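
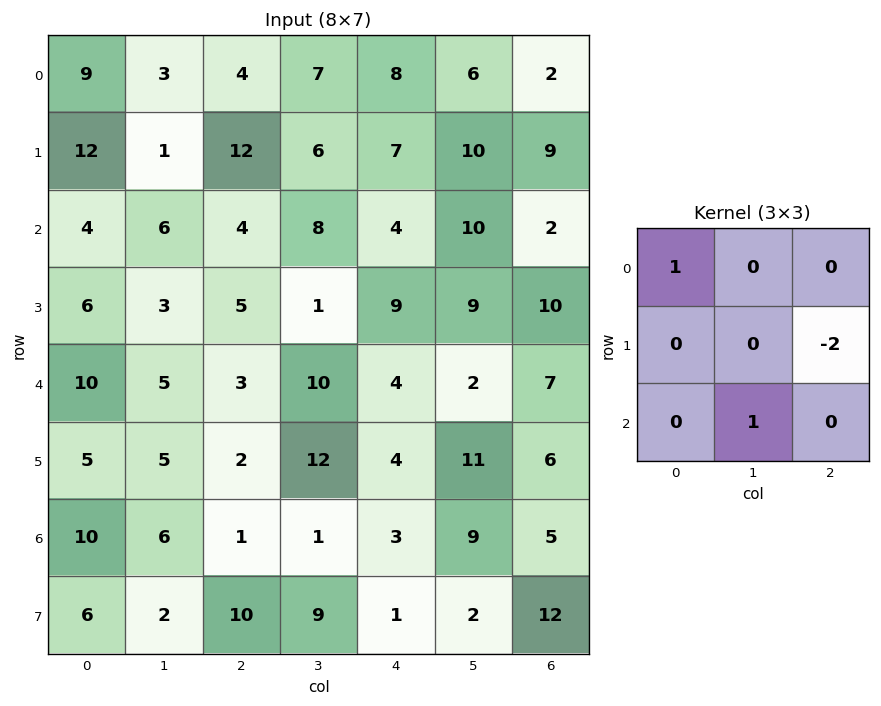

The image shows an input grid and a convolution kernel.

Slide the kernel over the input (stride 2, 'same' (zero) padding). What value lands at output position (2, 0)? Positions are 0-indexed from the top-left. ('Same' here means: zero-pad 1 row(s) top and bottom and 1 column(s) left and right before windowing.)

The receptive field on the zero-padded input at this output position is [0 6 3 / 0 10 5 / 0 5 5]. Elementwise product with the kernel and sum: 0·1 + 5·-2 + 5·1.

-5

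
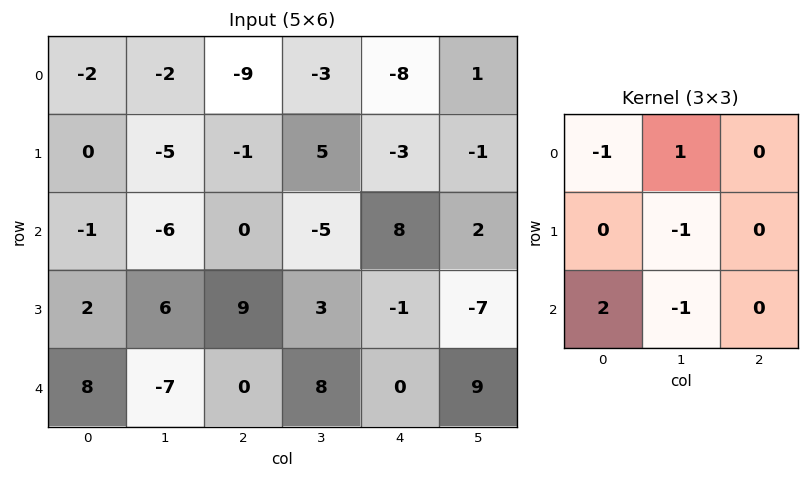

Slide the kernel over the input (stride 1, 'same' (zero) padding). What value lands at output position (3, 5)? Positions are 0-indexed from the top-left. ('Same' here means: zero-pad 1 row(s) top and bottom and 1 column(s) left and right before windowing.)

The receptive field on the zero-padded input at this output position is [8 2 0 / -1 -7 0 / 0 9 0]. Elementwise product with the kernel and sum: 8·-1 + 2·1 + -7·-1 + 0·2 + 9·-1.

-8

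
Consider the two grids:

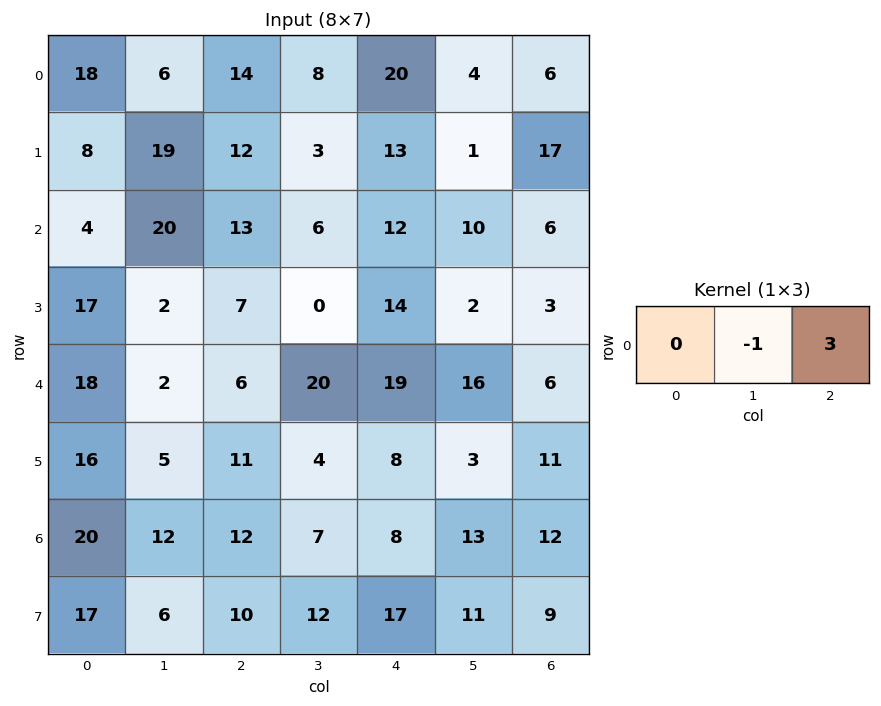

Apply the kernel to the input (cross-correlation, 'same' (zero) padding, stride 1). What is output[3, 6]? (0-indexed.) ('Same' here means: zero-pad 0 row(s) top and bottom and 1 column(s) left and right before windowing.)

-3

The receptive field on the zero-padded input at this output position is [2 3 0]. Elementwise product with the kernel and sum: 3·-1 + 0·3.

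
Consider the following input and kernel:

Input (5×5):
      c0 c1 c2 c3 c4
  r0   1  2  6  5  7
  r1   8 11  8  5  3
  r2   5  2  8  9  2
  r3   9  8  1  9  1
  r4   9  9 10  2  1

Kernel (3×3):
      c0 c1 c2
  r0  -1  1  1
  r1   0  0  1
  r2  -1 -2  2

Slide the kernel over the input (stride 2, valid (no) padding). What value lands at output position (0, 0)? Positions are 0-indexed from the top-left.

22

The receptive field on the input at this output position is [1 2 6 / 8 11 8 / 5 2 8]. Elementwise product with the kernel and sum: 1·-1 + 2·1 + 6·1 + 8·1 + 5·-1 + 2·-2 + 8·2.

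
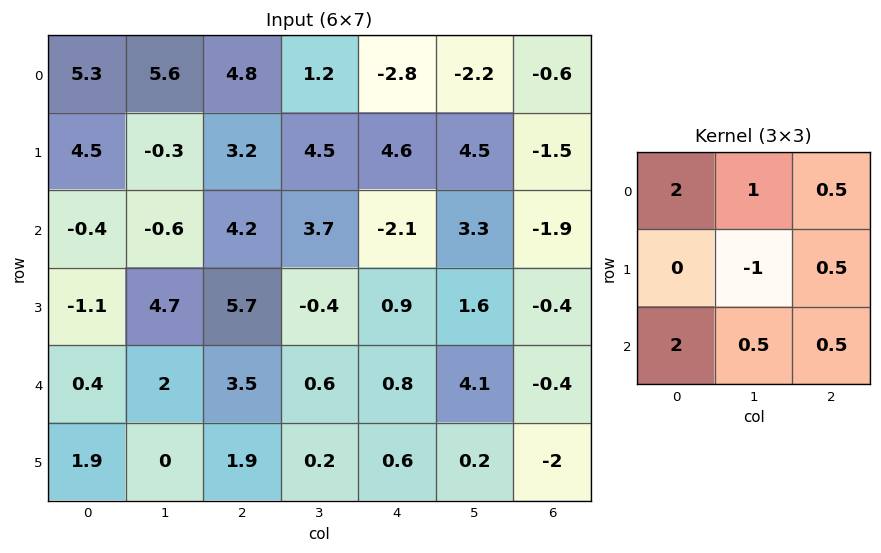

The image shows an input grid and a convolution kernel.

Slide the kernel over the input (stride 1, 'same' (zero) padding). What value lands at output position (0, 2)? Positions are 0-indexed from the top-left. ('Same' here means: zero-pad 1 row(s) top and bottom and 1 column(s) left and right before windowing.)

-0.95

The receptive field on the zero-padded input at this output position is [0 0 0 / 5.6 4.8 1.2 / -0.3 3.2 4.5]. Elementwise product with the kernel and sum: 0·2 + 0·1 + 0·0.5 + 4.8·-1 + 1.2·0.5 + -0.3·2 + 3.2·0.5 + 4.5·0.5.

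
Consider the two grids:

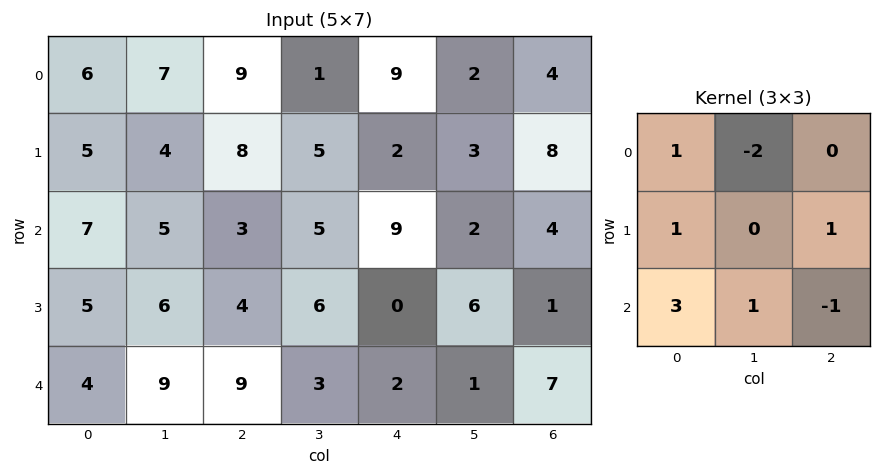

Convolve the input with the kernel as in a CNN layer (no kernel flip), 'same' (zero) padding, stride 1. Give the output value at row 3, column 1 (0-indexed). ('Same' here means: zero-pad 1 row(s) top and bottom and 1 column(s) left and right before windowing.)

18

The receptive field on the zero-padded input at this output position is [7 5 3 / 5 6 4 / 4 9 9]. Elementwise product with the kernel and sum: 7·1 + 5·-2 + 5·1 + 4·1 + 4·3 + 9·1 + 9·-1.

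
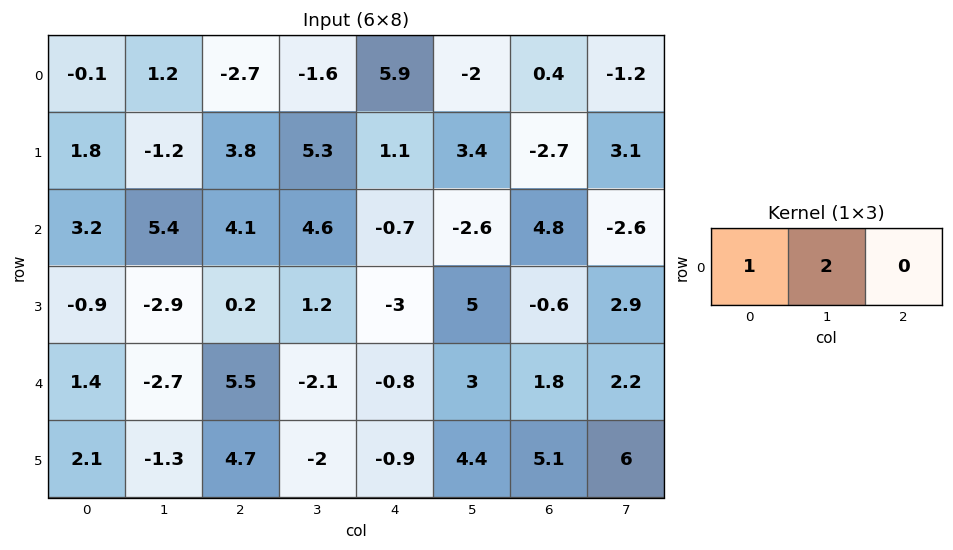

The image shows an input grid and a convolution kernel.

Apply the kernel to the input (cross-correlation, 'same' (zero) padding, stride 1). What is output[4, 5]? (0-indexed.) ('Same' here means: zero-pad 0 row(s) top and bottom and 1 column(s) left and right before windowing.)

The receptive field on the zero-padded input at this output position is [-0.8 3 1.8]. Elementwise product with the kernel and sum: -0.8·1 + 3·2.

5.2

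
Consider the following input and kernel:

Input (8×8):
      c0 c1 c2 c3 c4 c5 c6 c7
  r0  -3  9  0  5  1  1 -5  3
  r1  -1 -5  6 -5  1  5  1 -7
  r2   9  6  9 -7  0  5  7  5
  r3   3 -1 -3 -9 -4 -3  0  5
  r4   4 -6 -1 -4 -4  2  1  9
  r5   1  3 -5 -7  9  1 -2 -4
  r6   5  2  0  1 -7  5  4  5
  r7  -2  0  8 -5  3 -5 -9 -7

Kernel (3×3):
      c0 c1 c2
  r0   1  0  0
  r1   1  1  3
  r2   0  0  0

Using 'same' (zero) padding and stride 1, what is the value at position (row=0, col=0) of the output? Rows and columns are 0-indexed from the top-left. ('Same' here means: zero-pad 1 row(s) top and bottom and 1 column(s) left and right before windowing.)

The receptive field on the zero-padded input at this output position is [0 0 0 / 0 -3 9 / 0 -1 -5]. Elementwise product with the kernel and sum: 0·1 + 0·1 + -3·1 + 9·3.

24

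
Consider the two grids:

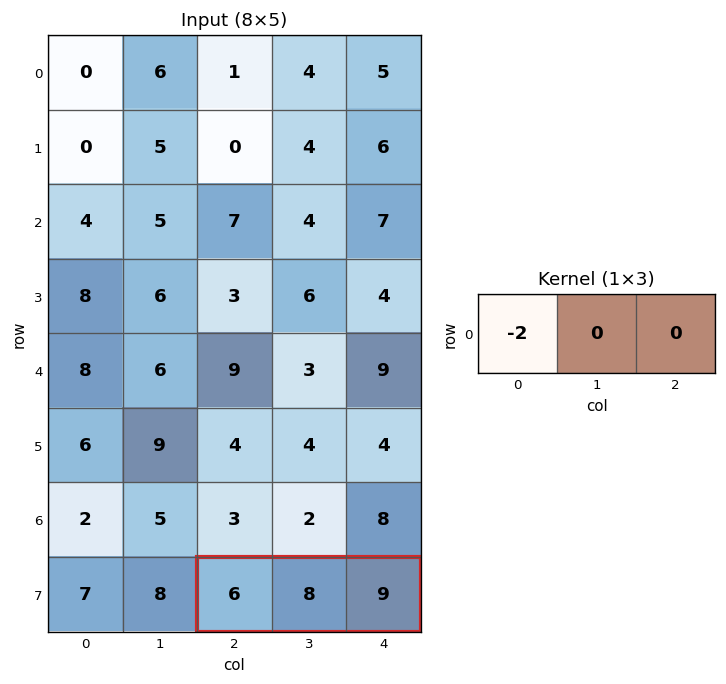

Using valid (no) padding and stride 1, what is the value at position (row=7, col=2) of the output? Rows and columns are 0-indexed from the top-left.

The receptive field on the input at this output position is [6 8 9]. Elementwise product with the kernel and sum: 6·-2.

-12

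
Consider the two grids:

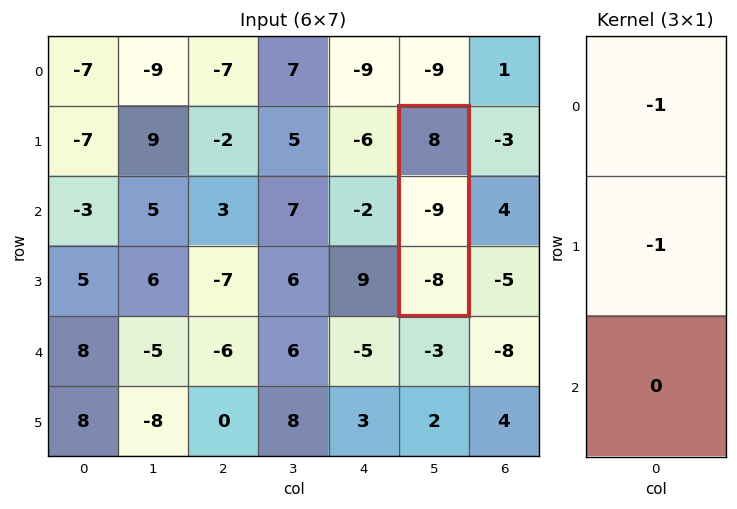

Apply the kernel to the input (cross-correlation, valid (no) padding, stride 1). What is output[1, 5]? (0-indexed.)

The receptive field on the input at this output position is [8 / -9 / -8]. Elementwise product with the kernel and sum: 8·-1 + -9·-1.

1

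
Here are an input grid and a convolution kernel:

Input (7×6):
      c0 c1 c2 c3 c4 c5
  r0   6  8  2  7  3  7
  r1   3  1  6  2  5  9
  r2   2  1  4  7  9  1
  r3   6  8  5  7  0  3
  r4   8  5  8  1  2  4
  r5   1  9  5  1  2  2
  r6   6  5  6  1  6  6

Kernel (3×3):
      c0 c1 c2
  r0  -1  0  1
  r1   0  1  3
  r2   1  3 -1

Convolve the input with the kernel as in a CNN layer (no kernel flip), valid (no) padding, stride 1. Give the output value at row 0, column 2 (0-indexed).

The receptive field on the input at this output position is [2 7 3 / 6 2 5 / 4 7 9]. Elementwise product with the kernel and sum: 2·-1 + 3·1 + 2·1 + 5·3 + 4·1 + 7·3 + 9·-1.

34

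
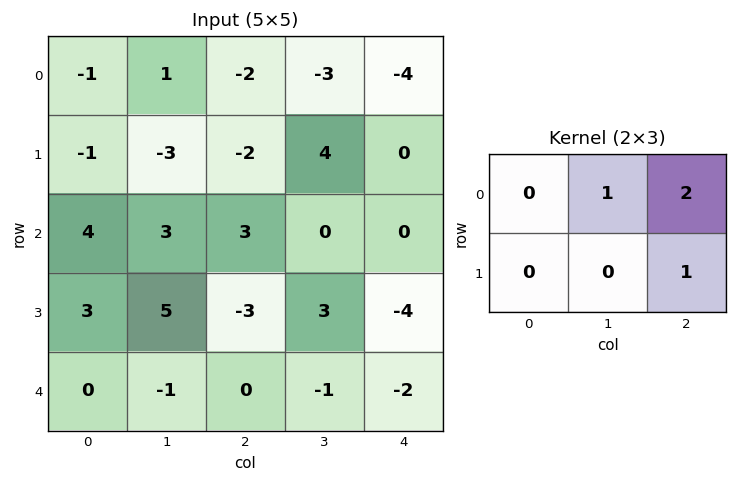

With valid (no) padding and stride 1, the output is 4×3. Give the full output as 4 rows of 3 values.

Output[0,0]: The receptive field on the input at this output position is [-1 1 -2 / -1 -3 -2]. Elementwise product with the kernel and sum: 1·1 + -2·2 + -2·1.
Output[0,1]: The receptive field on the input at this output position is [1 -2 -3 / -3 -2 4]. Elementwise product with the kernel and sum: -2·1 + -3·2 + 4·1.

-5 -4 -11
-4 6 4
6 6 -4
-1 2 -7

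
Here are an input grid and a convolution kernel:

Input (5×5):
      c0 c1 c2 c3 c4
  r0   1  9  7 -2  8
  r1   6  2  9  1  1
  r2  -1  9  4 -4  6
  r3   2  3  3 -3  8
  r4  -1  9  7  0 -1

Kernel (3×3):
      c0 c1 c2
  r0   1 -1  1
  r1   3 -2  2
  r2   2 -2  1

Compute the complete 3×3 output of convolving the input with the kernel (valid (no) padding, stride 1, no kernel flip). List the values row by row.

Output[0,0]: The receptive field on the input at this output position is [1 9 7 / 6 2 9 / -1 9 4]. Elementwise product with the kernel and sum: 1·1 + 9·-1 + 7·1 + 6·3 + 2·-2 + 9·2 + -1·2 + 9·-2 + 4·1.

15 -4 66
1 2 61
-13 2 58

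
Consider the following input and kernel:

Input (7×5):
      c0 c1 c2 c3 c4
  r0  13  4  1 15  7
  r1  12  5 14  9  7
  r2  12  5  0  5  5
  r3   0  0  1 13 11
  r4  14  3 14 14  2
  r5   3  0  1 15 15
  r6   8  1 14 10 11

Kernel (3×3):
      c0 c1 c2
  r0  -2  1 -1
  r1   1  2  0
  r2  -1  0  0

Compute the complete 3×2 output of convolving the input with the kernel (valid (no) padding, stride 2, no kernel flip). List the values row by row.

Output[0,0]: The receptive field on the input at this output position is [13 4 1 / 12 5 14 / 12 5 0]. Elementwise product with the kernel and sum: 13·-2 + 4·1 + 1·-1 + 12·1 + 5·2 + 12·-1.
Output[0,1]: The receptive field on the input at this output position is [1 15 7 / 14 9 7 / 0 5 5]. Elementwise product with the kernel and sum: 1·-2 + 15·1 + 7·-1 + 14·1 + 9·2 + 0·-1.

-13 38
-33 13
-44 1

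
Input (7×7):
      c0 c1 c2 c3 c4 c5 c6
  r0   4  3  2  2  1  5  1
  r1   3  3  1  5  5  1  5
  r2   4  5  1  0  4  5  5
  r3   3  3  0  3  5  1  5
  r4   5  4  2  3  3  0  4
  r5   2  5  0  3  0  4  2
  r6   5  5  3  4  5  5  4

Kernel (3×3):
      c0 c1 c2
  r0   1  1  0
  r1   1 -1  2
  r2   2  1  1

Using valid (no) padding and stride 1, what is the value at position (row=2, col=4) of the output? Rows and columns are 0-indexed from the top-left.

33

The receptive field on the input at this output position is [4 5 5 / 5 1 5 / 3 0 4]. Elementwise product with the kernel and sum: 4·1 + 5·1 + 5·1 + 1·-1 + 5·2 + 3·2 + 0·1 + 4·1.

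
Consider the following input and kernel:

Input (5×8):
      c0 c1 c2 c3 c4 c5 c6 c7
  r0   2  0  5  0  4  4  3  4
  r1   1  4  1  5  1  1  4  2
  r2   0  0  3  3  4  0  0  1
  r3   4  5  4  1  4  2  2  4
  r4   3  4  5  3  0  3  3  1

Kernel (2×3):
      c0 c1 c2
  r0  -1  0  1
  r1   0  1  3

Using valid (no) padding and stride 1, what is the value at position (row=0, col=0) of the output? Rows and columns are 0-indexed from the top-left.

The receptive field on the input at this output position is [2 0 5 / 1 4 1]. Elementwise product with the kernel and sum: 2·-1 + 5·1 + 4·1 + 1·3.

10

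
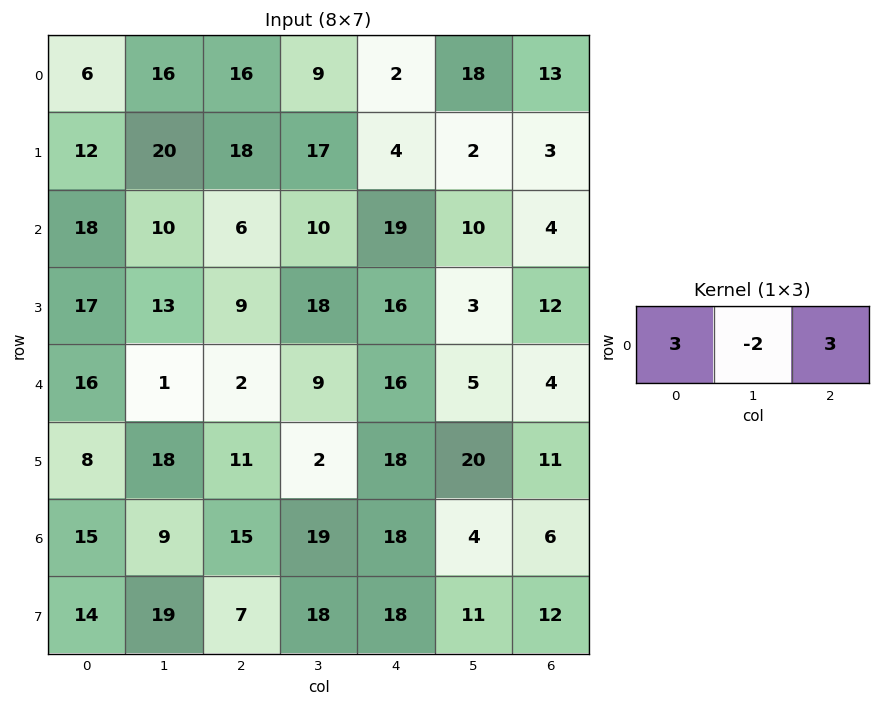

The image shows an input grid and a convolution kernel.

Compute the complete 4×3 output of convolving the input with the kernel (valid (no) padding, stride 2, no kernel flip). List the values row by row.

34 36 9
52 55 49
52 36 50
72 61 64

Output[0,0]: The receptive field on the input at this output position is [6 16 16]. Elementwise product with the kernel and sum: 6·3 + 16·-2 + 16·3.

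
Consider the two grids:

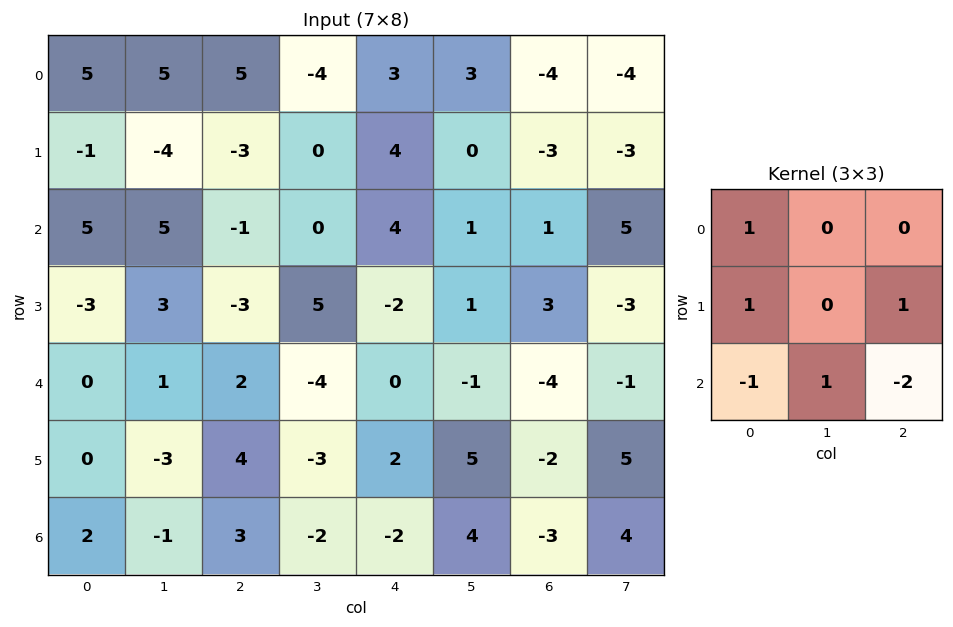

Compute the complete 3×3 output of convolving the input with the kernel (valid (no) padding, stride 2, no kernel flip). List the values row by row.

Output[0,0]: The receptive field on the input at this output position is [5 5 5 / -1 -4 -3 / 5 5 -1]. Elementwise product with the kernel and sum: 5·1 + -1·1 + -3·1 + 5·-1 + 5·1 + -1·-2.

3 -1 -1
-4 -12 12
-5 7 12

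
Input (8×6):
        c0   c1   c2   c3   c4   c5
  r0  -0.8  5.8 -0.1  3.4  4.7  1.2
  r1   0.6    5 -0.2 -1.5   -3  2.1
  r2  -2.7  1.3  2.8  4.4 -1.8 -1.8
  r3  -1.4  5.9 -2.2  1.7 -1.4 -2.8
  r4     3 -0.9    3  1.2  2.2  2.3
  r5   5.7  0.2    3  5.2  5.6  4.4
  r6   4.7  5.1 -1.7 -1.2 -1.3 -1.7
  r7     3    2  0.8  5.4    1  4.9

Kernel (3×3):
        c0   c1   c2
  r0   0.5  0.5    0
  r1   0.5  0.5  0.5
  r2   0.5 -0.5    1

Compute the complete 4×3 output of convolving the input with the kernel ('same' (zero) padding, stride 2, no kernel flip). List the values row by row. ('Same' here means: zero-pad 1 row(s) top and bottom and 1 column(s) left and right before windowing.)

7.2 5.65 7.5
6.2 12.4 -3.1
-2.3 7.3 7.2
8.25 8.7 10.4

Output[0,0]: The receptive field on the zero-padded input at this output position is [0 0 0 / 0 -0.8 5.8 / 0 0.6 5]. Elementwise product with the kernel and sum: 0·0.5 + 0·0.5 + 0·0.5 + -0.8·0.5 + 5.8·0.5 + 0·0.5 + 0.6·-0.5 + 5·1.
Output[0,1]: The receptive field on the zero-padded input at this output position is [0 0 0 / 5.8 -0.1 3.4 / 5 -0.2 -1.5]. Elementwise product with the kernel and sum: 0·0.5 + 0·0.5 + 5.8·0.5 + -0.1·0.5 + 3.4·0.5 + 5·0.5 + -0.2·-0.5 + -1.5·1.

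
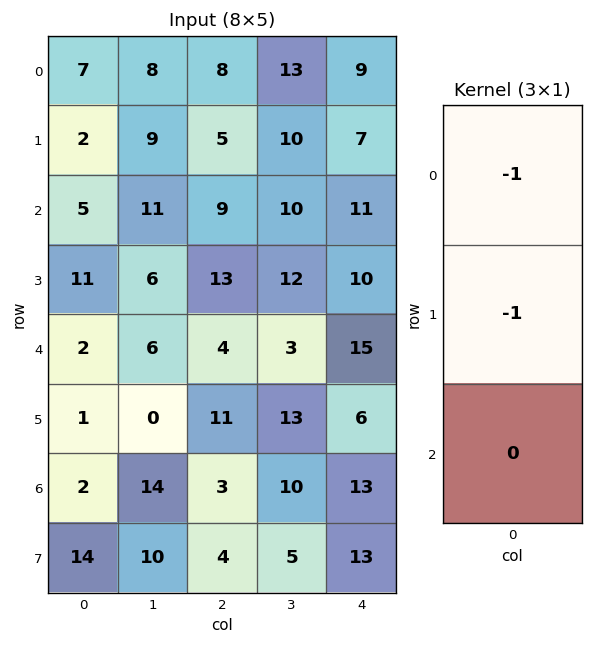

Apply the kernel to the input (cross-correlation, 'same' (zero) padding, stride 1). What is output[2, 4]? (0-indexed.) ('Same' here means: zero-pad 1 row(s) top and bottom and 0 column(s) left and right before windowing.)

-18

The receptive field on the zero-padded input at this output position is [7 / 11 / 10]. Elementwise product with the kernel and sum: 7·-1 + 11·-1.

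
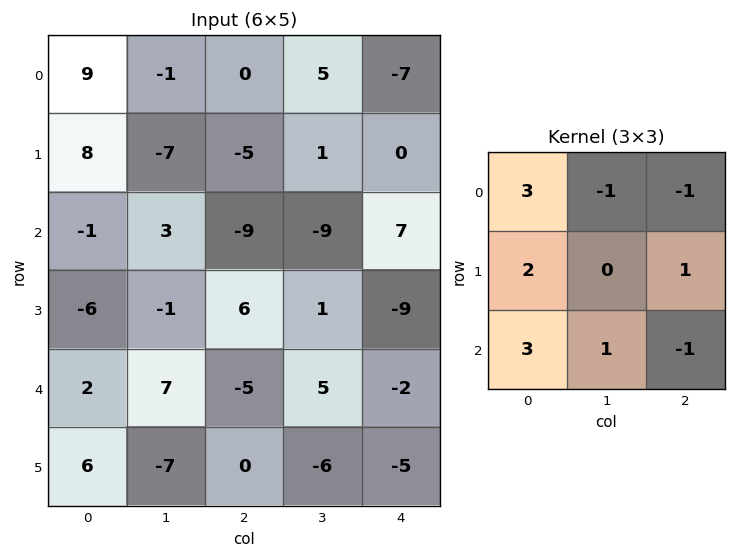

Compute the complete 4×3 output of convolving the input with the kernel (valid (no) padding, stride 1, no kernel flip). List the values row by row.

Output[0,0]: The receptive field on the input at this output position is [9 -1 0 / 8 -7 -5 / -1 3 -9]. Elementwise product with the kernel and sum: 9·3 + -1·-1 + 0·-1 + 8·2 + -5·1 + -1·3 + 3·1 + -9·-1.
Output[0,1]: The receptive field on the input at this output position is [-1 0 5 / -7 -5 1 / 3 -9 -9]. Elementwise product with the kernel and sum: -1·3 + 0·-1 + 5·-1 + -7·2 + 1·1 + 3·3 + -9·1 + -9·-1.

48 -12 -51
0 -18 1
15 37 -30
-13 -6 13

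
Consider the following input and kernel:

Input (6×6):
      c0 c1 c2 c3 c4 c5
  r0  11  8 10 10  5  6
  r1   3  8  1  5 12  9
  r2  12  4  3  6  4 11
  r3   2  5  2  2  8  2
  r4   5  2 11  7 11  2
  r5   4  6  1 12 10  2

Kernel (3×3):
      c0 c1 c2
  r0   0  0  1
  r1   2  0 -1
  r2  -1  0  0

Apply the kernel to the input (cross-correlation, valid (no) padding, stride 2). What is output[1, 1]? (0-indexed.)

-11

The receptive field on the input at this output position is [3 6 4 / 2 2 8 / 11 7 11]. Elementwise product with the kernel and sum: 4·1 + 2·2 + 8·-1 + 11·-1.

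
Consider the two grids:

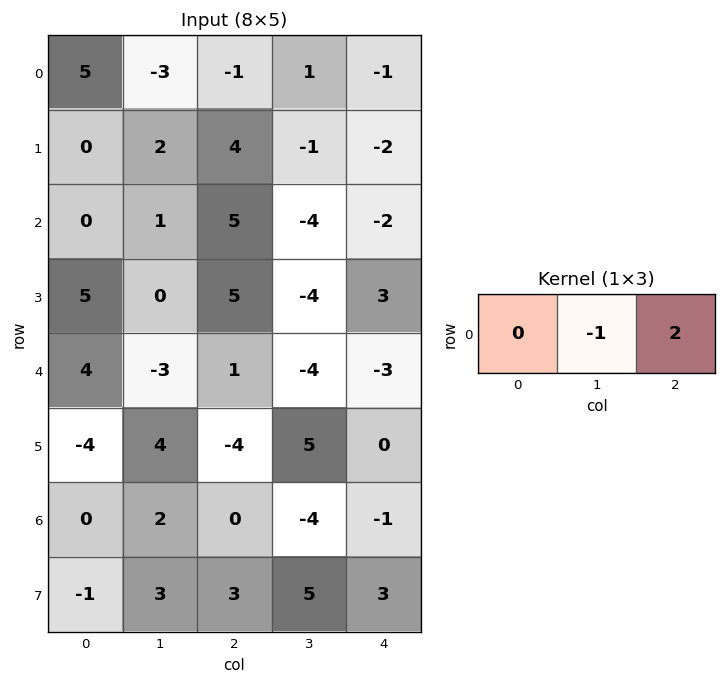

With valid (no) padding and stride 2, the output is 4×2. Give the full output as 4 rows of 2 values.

Output[0,0]: The receptive field on the input at this output position is [5 -3 -1]. Elementwise product with the kernel and sum: -3·-1 + -1·2.

1 -3
9 0
5 -2
-2 2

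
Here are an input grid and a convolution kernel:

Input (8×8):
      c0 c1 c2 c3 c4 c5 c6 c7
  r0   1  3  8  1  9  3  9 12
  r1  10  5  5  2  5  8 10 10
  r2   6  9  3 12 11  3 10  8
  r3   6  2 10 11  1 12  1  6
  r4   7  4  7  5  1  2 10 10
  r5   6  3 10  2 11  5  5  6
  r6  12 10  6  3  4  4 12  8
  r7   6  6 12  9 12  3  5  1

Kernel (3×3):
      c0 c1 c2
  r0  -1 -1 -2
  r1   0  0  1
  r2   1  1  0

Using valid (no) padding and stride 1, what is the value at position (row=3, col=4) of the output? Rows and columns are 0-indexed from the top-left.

11

The receptive field on the input at this output position is [1 12 1 / 1 2 10 / 11 5 5]. Elementwise product with the kernel and sum: 1·-1 + 12·-1 + 1·-2 + 10·1 + 11·1 + 5·1.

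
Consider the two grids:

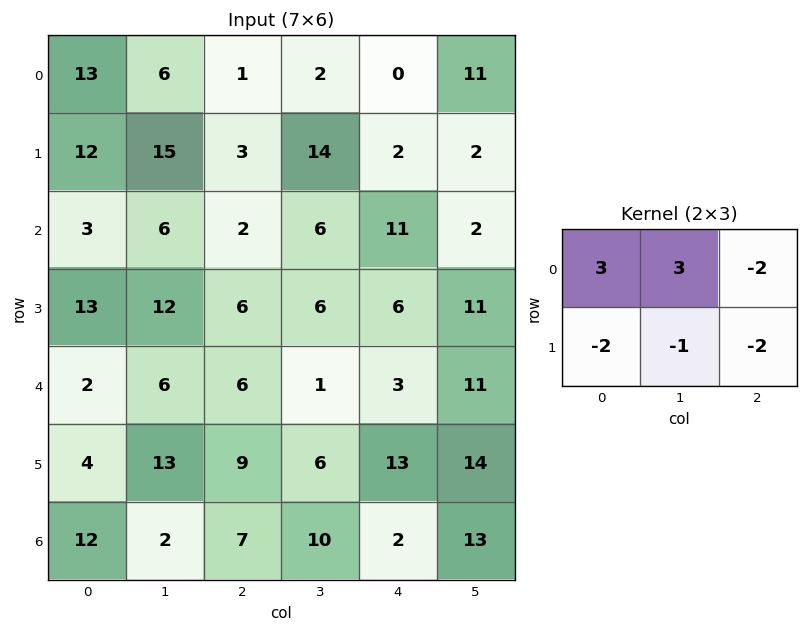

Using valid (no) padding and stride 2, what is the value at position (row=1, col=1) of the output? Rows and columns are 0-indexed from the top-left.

-28

The receptive field on the input at this output position is [2 6 11 / 6 6 6]. Elementwise product with the kernel and sum: 2·3 + 6·3 + 11·-2 + 6·-2 + 6·-1 + 6·-2.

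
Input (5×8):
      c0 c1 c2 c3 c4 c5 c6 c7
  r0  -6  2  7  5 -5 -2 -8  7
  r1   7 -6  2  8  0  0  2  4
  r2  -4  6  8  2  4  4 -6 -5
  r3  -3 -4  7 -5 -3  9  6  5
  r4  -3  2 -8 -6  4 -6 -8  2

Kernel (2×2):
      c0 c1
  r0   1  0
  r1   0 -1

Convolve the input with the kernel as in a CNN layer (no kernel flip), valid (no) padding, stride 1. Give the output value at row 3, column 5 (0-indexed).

The receptive field on the input at this output position is [9 6 / -6 -8]. Elementwise product with the kernel and sum: 9·1 + -8·-1.

17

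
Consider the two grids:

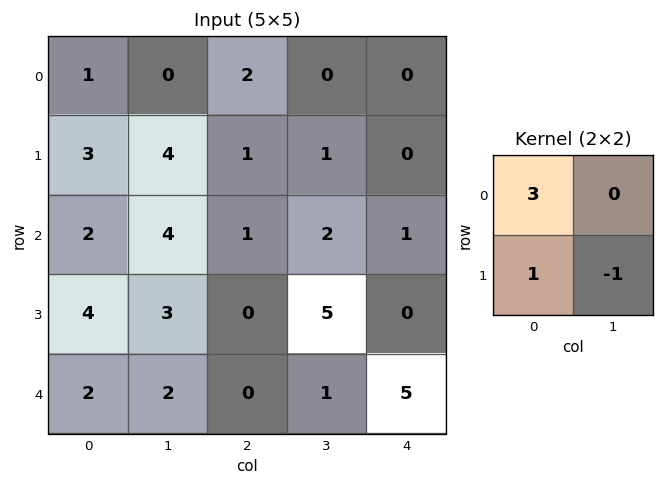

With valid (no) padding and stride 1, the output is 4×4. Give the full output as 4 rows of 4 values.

2 3 6 1
7 15 2 4
7 15 -2 11
12 11 -1 11

Output[0,0]: The receptive field on the input at this output position is [1 0 / 3 4]. Elementwise product with the kernel and sum: 1·3 + 3·1 + 4·-1.
Output[0,1]: The receptive field on the input at this output position is [0 2 / 4 1]. Elementwise product with the kernel and sum: 0·3 + 4·1 + 1·-1.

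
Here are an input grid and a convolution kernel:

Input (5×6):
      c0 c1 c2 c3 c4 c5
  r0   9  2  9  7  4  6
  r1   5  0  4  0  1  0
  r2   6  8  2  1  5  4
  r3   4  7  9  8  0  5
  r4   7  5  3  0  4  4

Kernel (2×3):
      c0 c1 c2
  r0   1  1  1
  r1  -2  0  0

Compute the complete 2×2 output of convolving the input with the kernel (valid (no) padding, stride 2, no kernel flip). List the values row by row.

10 12
8 -10

Output[0,0]: The receptive field on the input at this output position is [9 2 9 / 5 0 4]. Elementwise product with the kernel and sum: 9·1 + 2·1 + 9·1 + 5·-2.
Output[0,1]: The receptive field on the input at this output position is [9 7 4 / 4 0 1]. Elementwise product with the kernel and sum: 9·1 + 7·1 + 4·1 + 4·-2.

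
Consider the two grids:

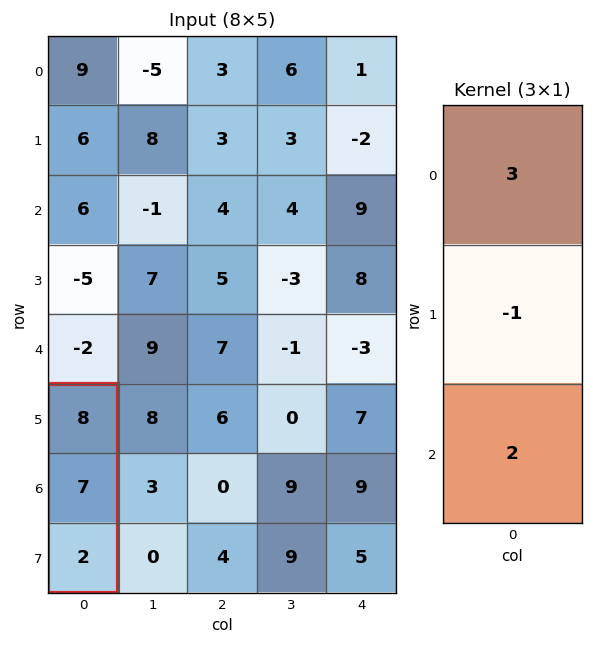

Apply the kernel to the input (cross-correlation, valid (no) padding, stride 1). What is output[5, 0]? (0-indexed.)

21

The receptive field on the input at this output position is [8 / 7 / 2]. Elementwise product with the kernel and sum: 8·3 + 7·-1 + 2·2.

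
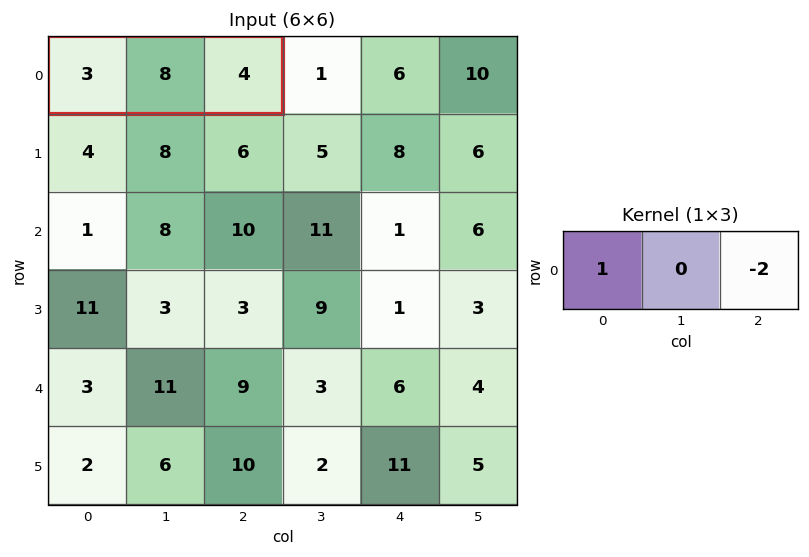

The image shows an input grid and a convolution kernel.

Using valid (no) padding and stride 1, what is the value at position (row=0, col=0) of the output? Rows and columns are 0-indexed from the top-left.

The receptive field on the input at this output position is [3 8 4]. Elementwise product with the kernel and sum: 3·1 + 4·-2.

-5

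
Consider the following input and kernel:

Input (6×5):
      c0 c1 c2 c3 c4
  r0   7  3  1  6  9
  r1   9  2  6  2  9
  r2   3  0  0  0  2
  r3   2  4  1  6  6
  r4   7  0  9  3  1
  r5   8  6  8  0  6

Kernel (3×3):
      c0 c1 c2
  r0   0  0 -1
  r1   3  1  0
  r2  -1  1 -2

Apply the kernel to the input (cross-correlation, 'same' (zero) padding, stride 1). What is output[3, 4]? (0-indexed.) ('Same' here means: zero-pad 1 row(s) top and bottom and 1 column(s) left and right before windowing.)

22

The receptive field on the zero-padded input at this output position is [0 2 0 / 6 6 0 / 3 1 0]. Elementwise product with the kernel and sum: 0·-1 + 6·3 + 6·1 + 3·-1 + 1·1 + 0·-2.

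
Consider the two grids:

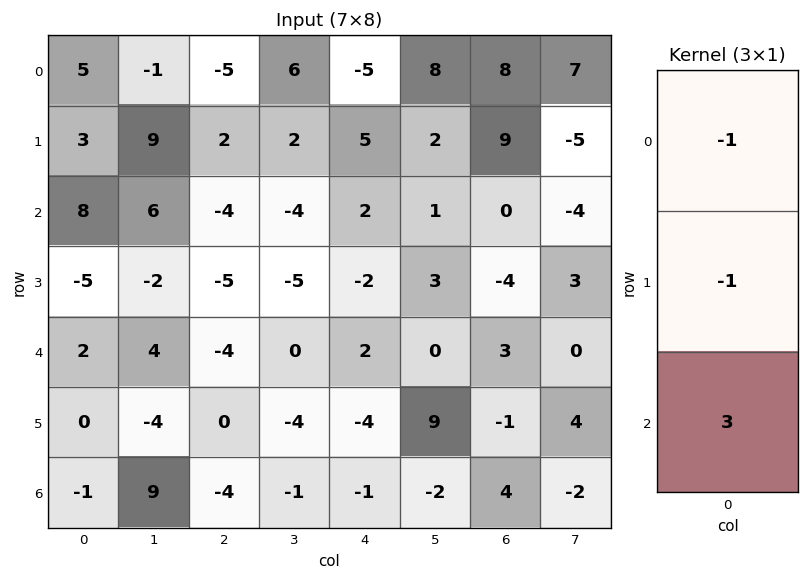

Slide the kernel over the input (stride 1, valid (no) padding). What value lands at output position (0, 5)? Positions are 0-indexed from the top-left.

The receptive field on the input at this output position is [8 / 2 / 1]. Elementwise product with the kernel and sum: 8·-1 + 2·-1 + 1·3.

-7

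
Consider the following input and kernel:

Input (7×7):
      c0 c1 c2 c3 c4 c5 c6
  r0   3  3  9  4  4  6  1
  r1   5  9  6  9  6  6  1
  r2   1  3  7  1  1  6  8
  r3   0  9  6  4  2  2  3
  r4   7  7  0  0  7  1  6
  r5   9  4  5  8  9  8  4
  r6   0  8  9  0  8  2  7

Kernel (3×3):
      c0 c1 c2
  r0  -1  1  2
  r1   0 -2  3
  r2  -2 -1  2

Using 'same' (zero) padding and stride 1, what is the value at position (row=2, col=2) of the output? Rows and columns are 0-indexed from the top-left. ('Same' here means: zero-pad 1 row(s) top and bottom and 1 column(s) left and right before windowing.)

-12

The receptive field on the zero-padded input at this output position is [9 6 9 / 3 7 1 / 9 6 4]. Elementwise product with the kernel and sum: 9·-1 + 6·1 + 9·2 + 7·-2 + 1·3 + 9·-2 + 6·-1 + 4·2.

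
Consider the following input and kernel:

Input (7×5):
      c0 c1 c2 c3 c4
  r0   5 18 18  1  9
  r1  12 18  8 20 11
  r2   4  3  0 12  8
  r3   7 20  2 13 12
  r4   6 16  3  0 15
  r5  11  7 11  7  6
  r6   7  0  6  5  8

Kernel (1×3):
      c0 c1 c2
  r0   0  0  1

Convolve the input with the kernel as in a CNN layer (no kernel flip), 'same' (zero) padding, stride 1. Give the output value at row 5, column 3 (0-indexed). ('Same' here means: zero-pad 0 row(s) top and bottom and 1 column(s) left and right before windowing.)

The receptive field on the zero-padded input at this output position is [11 7 6]. Elementwise product with the kernel and sum: 6·1.

6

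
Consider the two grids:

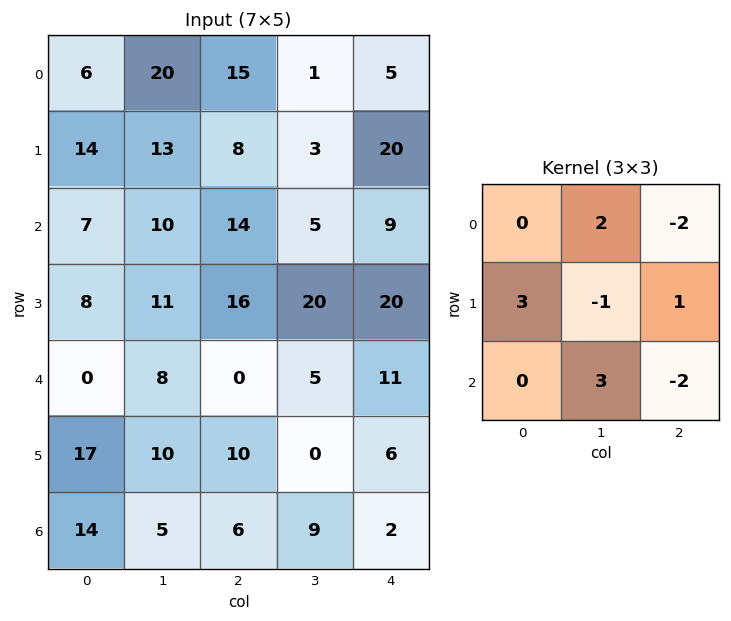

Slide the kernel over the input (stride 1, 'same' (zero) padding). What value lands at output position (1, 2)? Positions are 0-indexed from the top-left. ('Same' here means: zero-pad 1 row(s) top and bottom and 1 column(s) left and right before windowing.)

94

The receptive field on the zero-padded input at this output position is [20 15 1 / 13 8 3 / 10 14 5]. Elementwise product with the kernel and sum: 15·2 + 1·-2 + 13·3 + 8·-1 + 3·1 + 14·3 + 5·-2.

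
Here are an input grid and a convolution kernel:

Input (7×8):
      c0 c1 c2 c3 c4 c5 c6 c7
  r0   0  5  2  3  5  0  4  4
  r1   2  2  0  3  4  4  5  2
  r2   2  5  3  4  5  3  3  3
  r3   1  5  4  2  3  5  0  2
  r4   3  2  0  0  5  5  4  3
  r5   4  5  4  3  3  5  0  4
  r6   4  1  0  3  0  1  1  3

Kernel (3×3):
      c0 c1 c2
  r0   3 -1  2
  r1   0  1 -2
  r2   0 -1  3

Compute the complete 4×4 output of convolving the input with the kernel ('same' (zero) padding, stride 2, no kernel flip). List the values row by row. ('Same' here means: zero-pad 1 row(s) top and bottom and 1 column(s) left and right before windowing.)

Output[0,0]: The receptive field on the zero-padded input at this output position is [0 0 0 / 0 0 5 / 0 2 2]. Elementwise product with the kernel and sum: 0·3 + 0·-1 + 0·2 + 0·1 + 5·-2 + 2·-1 + 2·3.
Output[0,1]: The receptive field on the zero-padded input at this output position is [0 0 0 / 5 2 3 / 2 0 3]. Elementwise product with the kernel and sum: 0·3 + 0·-1 + 0·2 + 2·1 + 3·-2 + 0·-1 + 3·3.

-6 5 13 -3
8 9 24 14
19 20 20 29
8 11 14 18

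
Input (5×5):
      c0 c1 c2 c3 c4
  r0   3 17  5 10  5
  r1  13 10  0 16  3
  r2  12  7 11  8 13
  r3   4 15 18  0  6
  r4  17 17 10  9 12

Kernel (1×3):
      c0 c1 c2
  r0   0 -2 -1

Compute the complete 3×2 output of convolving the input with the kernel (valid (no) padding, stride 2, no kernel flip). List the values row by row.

-39 -25
-25 -29
-44 -30

Output[0,0]: The receptive field on the input at this output position is [3 17 5]. Elementwise product with the kernel and sum: 17·-2 + 5·-1.
Output[0,1]: The receptive field on the input at this output position is [5 10 5]. Elementwise product with the kernel and sum: 10·-2 + 5·-1.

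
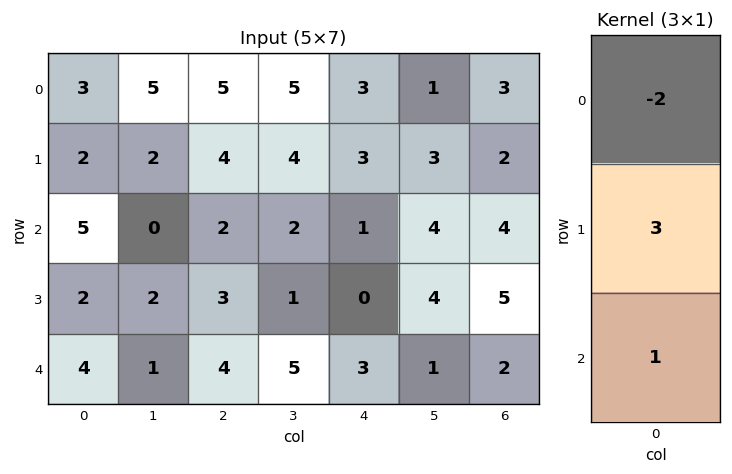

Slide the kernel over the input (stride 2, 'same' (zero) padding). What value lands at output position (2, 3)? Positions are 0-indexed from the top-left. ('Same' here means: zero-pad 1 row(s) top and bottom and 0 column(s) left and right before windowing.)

The receptive field on the zero-padded input at this output position is [5 / 2 / 0]. Elementwise product with the kernel and sum: 5·-2 + 2·3 + 0·1.

-4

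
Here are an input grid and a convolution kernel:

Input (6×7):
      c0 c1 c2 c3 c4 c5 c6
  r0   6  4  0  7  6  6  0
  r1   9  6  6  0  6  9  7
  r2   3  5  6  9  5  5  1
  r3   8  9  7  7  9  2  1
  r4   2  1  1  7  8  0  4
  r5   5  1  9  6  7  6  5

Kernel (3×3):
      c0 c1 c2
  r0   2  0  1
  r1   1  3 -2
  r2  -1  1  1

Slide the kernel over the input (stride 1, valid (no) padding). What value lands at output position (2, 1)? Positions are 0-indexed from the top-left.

The receptive field on the input at this output position is [5 6 9 / 9 7 7 / 1 1 7]. Elementwise product with the kernel and sum: 5·2 + 9·1 + 9·1 + 7·3 + 7·-2 + 1·-1 + 1·1 + 7·1.

42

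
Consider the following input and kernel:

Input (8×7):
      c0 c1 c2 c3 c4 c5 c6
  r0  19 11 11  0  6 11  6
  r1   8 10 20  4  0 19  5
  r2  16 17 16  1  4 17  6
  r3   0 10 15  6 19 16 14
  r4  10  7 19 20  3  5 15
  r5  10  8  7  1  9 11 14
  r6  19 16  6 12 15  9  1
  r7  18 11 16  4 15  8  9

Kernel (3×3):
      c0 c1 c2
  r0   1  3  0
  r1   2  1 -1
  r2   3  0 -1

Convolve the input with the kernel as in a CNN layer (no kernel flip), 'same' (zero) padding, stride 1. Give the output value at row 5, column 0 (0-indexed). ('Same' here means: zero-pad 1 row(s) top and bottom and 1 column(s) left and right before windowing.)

The receptive field on the zero-padded input at this output position is [0 10 7 / 0 10 8 / 0 19 16]. Elementwise product with the kernel and sum: 0·1 + 10·3 + 0·2 + 10·1 + 8·-1 + 0·3 + 16·-1.

16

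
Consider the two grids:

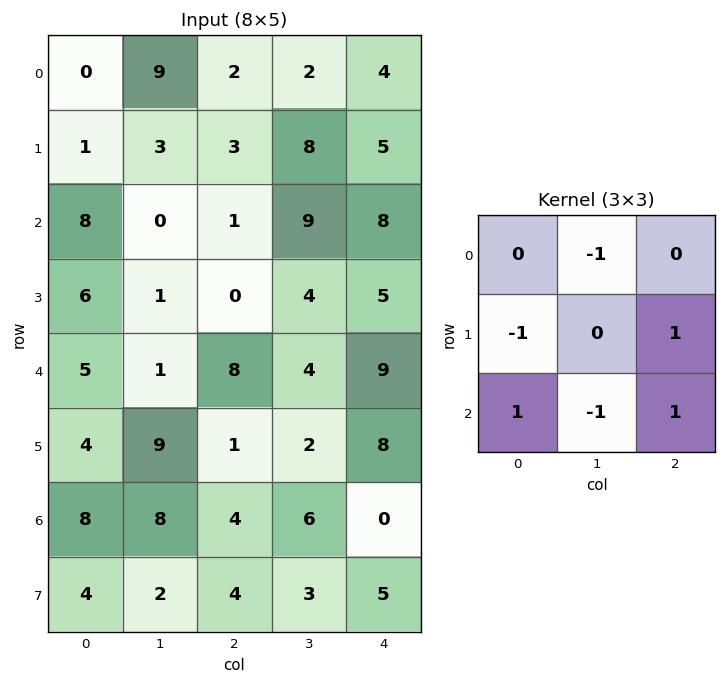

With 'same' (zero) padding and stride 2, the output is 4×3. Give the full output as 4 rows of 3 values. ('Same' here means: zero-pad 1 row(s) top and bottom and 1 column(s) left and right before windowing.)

11 1 1
-6 11 -15
0 13 -15
2 -2 -16

Output[0,0]: The receptive field on the zero-padded input at this output position is [0 0 0 / 0 0 9 / 0 1 3]. Elementwise product with the kernel and sum: 0·-1 + 0·-1 + 9·1 + 0·1 + 1·-1 + 3·1.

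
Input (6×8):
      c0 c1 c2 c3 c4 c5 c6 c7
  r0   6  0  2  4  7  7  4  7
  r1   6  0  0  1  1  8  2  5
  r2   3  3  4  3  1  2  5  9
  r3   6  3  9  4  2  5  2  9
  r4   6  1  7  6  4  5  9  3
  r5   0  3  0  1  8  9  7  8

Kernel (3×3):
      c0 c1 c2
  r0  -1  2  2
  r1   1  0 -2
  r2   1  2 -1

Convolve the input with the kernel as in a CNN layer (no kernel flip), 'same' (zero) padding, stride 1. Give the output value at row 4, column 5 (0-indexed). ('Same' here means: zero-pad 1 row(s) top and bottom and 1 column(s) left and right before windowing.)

17

The receptive field on the zero-padded input at this output position is [2 5 2 / 4 5 9 / 8 9 7]. Elementwise product with the kernel and sum: 2·-1 + 5·2 + 2·2 + 4·1 + 9·-2 + 8·1 + 9·2 + 7·-1.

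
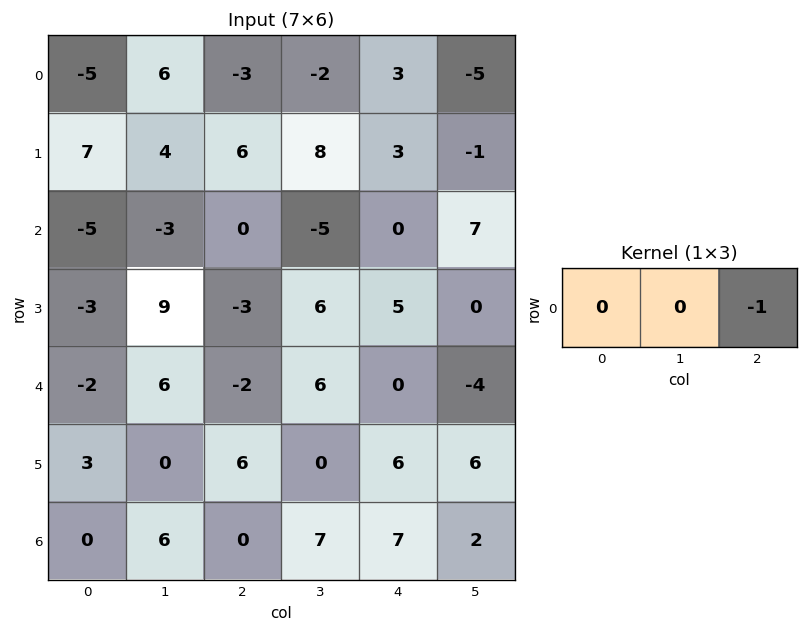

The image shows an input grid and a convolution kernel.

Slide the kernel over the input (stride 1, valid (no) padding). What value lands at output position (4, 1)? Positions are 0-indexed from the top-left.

-6

The receptive field on the input at this output position is [6 -2 6]. Elementwise product with the kernel and sum: 6·-1.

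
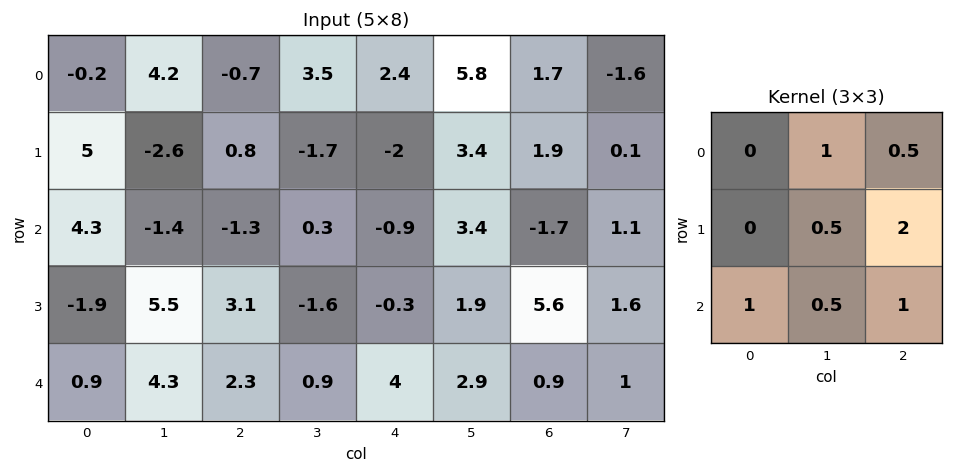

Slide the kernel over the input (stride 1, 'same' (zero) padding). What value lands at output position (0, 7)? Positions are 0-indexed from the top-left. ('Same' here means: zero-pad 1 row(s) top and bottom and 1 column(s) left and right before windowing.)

1.15

The receptive field on the zero-padded input at this output position is [0 0 0 / 1.7 -1.6 0 / 1.9 0.1 0]. Elementwise product with the kernel and sum: 0·1 + 0·0.5 + -1.6·0.5 + 0·2 + 1.9·1 + 0.1·0.5 + 0·1.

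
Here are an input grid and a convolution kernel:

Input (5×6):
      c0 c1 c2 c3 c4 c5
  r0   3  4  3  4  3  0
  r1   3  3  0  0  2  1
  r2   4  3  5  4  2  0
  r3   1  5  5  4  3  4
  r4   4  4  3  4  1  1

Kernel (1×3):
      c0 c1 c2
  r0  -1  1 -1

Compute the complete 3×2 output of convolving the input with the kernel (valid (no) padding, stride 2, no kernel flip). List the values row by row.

-2 -2
-6 -3
-3 0

Output[0,0]: The receptive field on the input at this output position is [3 4 3]. Elementwise product with the kernel and sum: 3·-1 + 4·1 + 3·-1.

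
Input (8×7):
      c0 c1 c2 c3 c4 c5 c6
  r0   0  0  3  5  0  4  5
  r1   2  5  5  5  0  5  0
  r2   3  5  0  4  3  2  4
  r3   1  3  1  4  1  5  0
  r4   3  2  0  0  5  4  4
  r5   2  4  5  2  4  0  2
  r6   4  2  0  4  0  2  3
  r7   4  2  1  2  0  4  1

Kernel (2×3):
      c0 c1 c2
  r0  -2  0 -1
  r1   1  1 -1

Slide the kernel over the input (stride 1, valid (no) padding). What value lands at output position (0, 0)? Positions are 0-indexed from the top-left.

-1

The receptive field on the input at this output position is [0 0 3 / 2 5 5]. Elementwise product with the kernel and sum: 0·-2 + 3·-1 + 2·1 + 5·1 + 5·-1.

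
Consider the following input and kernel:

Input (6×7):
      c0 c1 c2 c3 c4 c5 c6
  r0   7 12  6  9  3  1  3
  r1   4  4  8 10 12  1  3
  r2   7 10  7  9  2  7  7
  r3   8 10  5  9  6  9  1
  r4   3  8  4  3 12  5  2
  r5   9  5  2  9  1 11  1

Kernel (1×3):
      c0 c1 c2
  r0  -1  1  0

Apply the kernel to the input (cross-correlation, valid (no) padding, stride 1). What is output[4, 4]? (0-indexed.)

-7

The receptive field on the input at this output position is [12 5 2]. Elementwise product with the kernel and sum: 12·-1 + 5·1.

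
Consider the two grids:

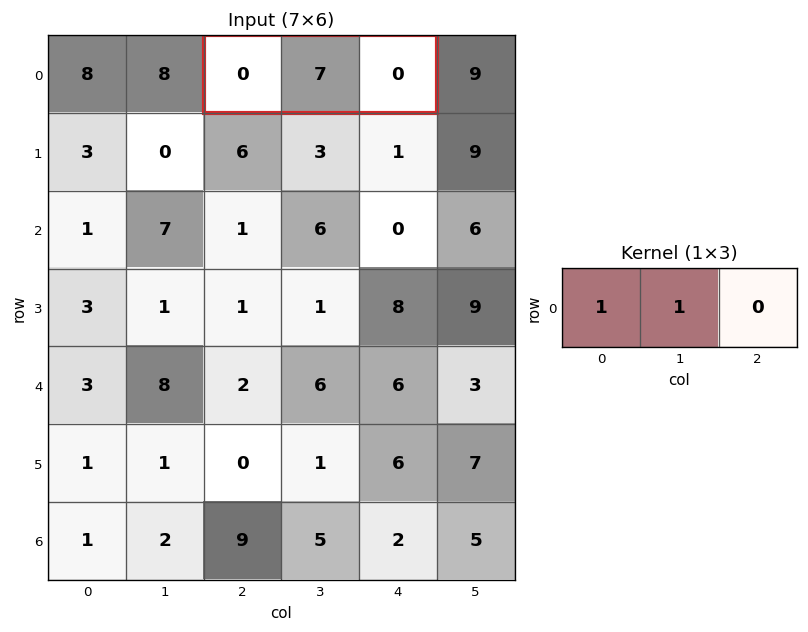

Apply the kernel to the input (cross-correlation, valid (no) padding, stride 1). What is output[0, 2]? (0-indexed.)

The receptive field on the input at this output position is [0 7 0]. Elementwise product with the kernel and sum: 0·1 + 7·1.

7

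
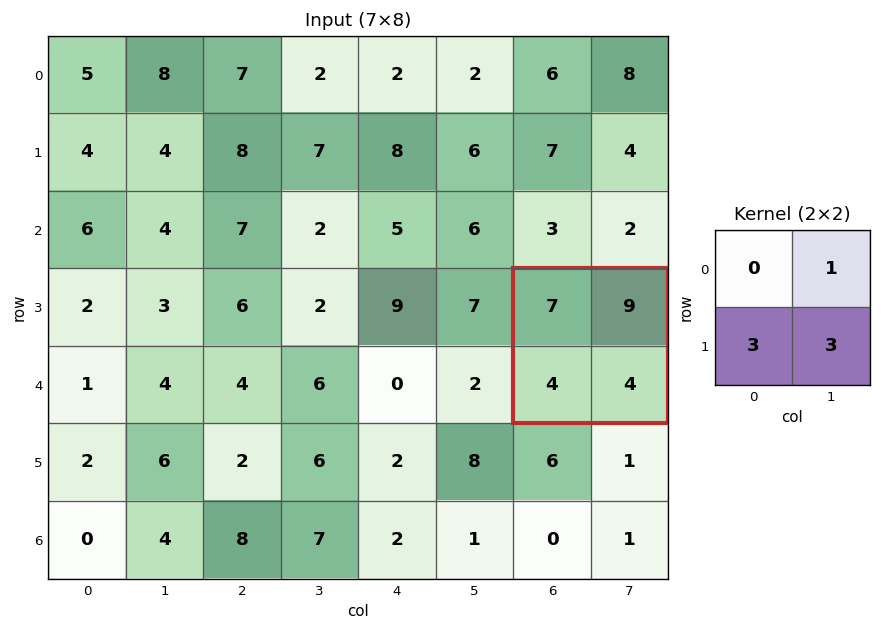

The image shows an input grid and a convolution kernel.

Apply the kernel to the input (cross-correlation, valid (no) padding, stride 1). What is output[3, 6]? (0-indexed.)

The receptive field on the input at this output position is [7 9 / 4 4]. Elementwise product with the kernel and sum: 9·1 + 4·3 + 4·3.

33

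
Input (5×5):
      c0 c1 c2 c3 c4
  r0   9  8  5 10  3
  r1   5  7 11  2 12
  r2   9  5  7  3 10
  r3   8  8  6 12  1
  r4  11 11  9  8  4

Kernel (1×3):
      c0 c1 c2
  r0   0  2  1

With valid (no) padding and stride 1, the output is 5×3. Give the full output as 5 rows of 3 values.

Output[0,0]: The receptive field on the input at this output position is [9 8 5]. Elementwise product with the kernel and sum: 8·2 + 5·1.

21 20 23
25 24 16
17 17 16
22 24 25
31 26 20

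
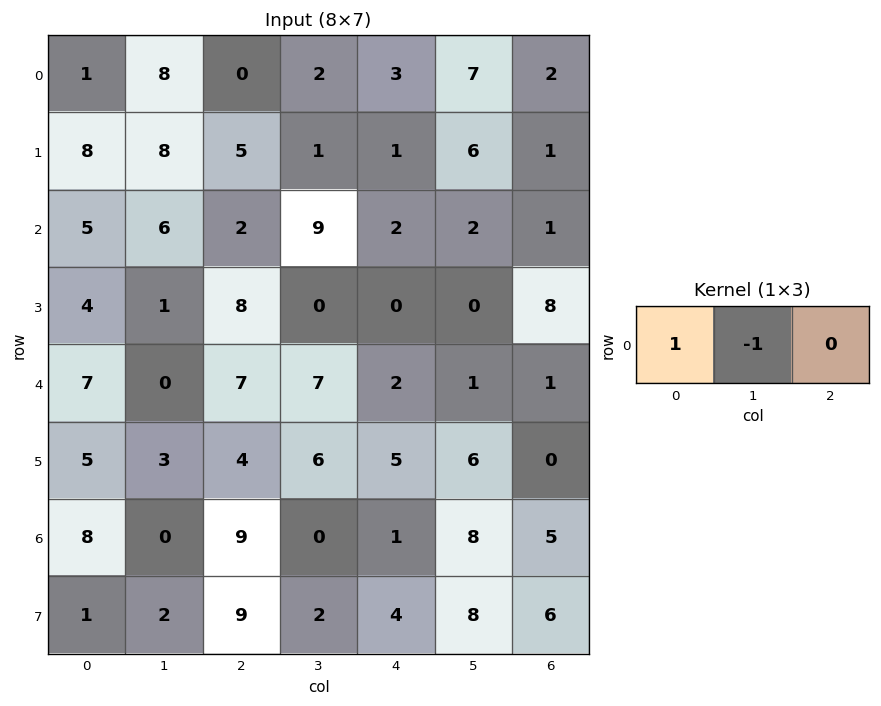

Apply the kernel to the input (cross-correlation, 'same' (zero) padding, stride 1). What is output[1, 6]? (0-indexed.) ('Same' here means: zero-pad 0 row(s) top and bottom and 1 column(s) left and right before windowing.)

The receptive field on the zero-padded input at this output position is [6 1 0]. Elementwise product with the kernel and sum: 6·1 + 1·-1.

5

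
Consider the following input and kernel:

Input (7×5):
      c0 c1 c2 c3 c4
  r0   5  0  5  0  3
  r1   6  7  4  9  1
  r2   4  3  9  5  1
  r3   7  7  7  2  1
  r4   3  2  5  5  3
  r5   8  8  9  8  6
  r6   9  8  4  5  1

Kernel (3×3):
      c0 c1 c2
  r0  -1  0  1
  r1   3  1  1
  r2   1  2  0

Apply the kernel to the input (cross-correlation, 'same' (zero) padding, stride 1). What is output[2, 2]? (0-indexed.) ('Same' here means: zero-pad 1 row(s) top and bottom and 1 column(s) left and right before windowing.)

46

The receptive field on the zero-padded input at this output position is [7 4 9 / 3 9 5 / 7 7 2]. Elementwise product with the kernel and sum: 7·-1 + 9·1 + 3·3 + 9·1 + 5·1 + 7·1 + 7·2.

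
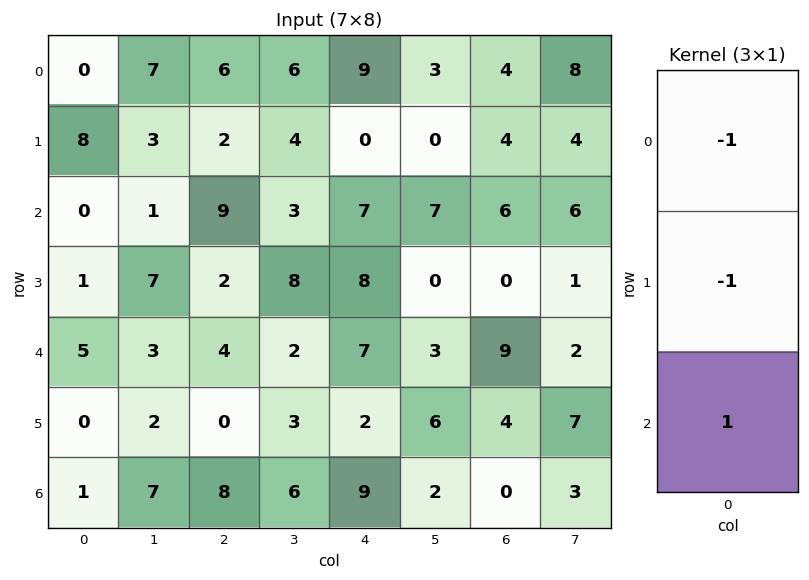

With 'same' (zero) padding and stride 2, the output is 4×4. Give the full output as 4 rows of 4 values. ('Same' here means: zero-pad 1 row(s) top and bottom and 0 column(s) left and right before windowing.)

Output[0,0]: The receptive field on the zero-padded input at this output position is [0 / 0 / 8]. Elementwise product with the kernel and sum: 0·-1 + 0·-1 + 8·1.

8 -4 -9 0
-7 -9 1 -10
-6 -6 -13 -5
-1 -8 -11 -4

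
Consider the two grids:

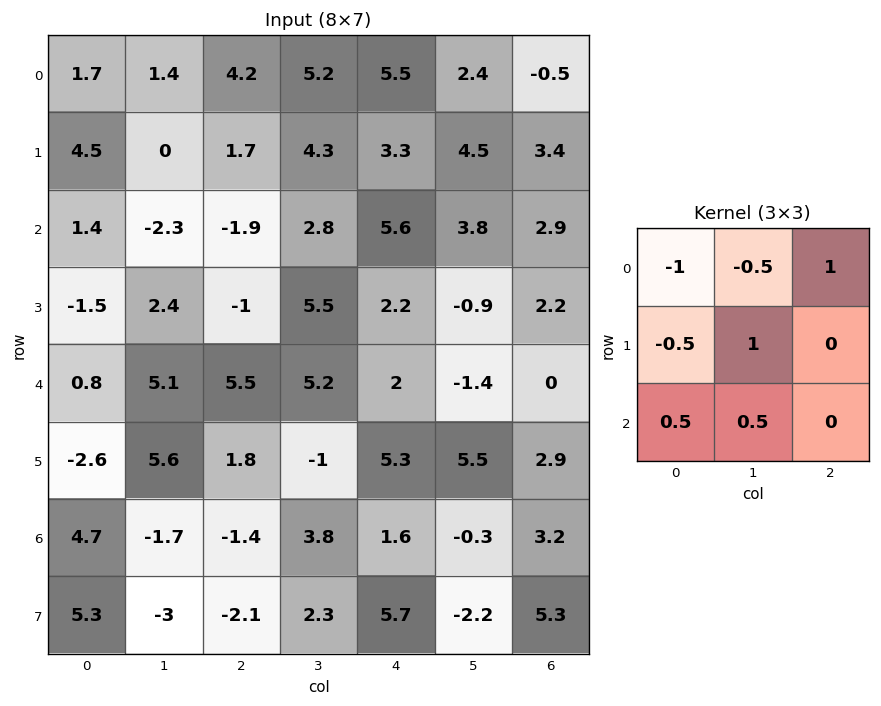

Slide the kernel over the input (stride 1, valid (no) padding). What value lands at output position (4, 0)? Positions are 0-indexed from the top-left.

The receptive field on the input at this output position is [0.8 5.1 5.5 / -2.6 5.6 1.8 / 4.7 -1.7 -1.4]. Elementwise product with the kernel and sum: 0.8·-1 + 5.1·-0.5 + 5.5·1 + -2.6·-0.5 + 5.6·1 + 4.7·0.5 + -1.7·0.5.

10.55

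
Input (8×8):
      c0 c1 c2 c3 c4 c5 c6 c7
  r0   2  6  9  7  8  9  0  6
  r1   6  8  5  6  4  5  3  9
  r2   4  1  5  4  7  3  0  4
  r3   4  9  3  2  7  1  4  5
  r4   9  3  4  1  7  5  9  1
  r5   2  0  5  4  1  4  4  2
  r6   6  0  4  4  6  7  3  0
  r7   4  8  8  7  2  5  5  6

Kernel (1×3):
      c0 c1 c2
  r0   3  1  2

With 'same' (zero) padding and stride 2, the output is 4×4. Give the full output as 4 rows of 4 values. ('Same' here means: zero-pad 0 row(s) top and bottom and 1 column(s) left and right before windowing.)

Output[0,0]: The receptive field on the zero-padded input at this output position is [0 2 6]. Elementwise product with the kernel and sum: 0·3 + 2·1 + 6·2.

14 41 47 39
6 16 25 17
15 15 20 26
6 12 32 24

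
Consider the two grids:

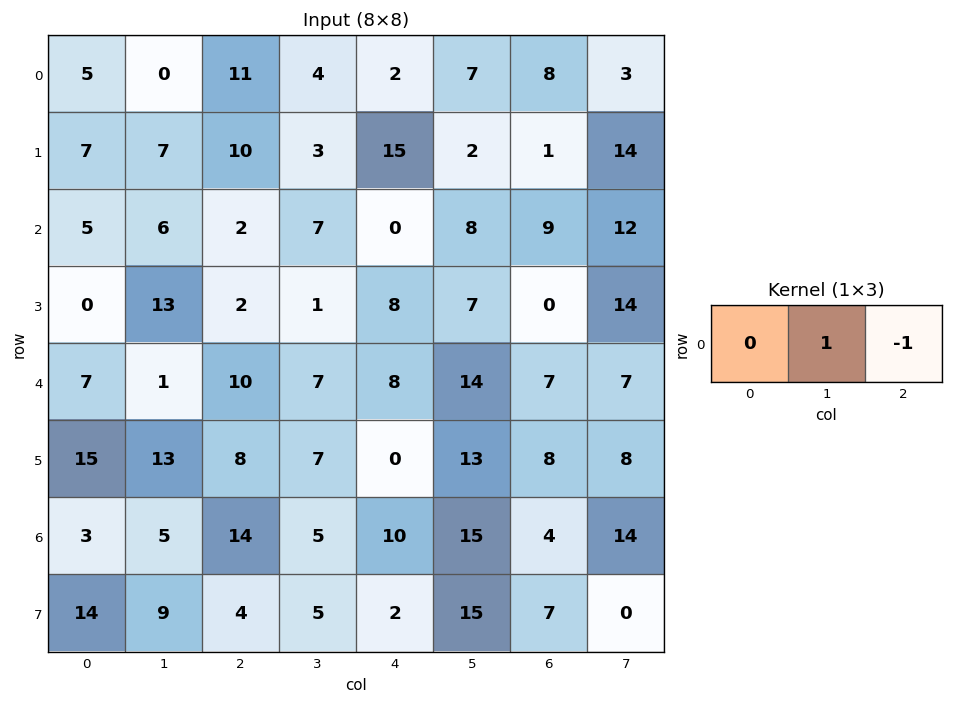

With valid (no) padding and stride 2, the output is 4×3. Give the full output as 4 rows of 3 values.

-11 2 -1
4 7 -1
-9 -1 7
-9 -5 11

Output[0,0]: The receptive field on the input at this output position is [5 0 11]. Elementwise product with the kernel and sum: 0·1 + 11·-1.
Output[0,1]: The receptive field on the input at this output position is [11 4 2]. Elementwise product with the kernel and sum: 4·1 + 2·-1.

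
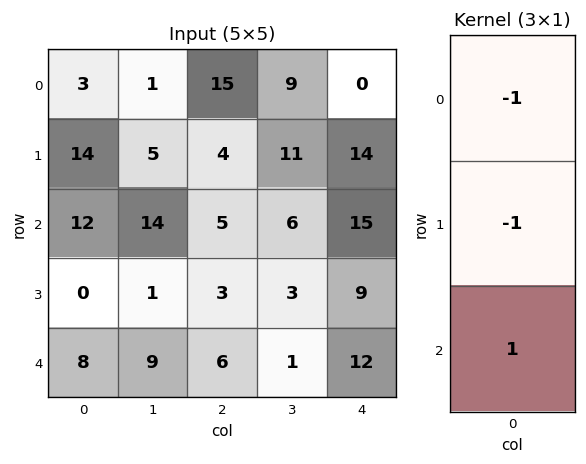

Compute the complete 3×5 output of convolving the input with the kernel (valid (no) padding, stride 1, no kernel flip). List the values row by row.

-5 8 -14 -14 1
-26 -18 -6 -14 -20
-4 -6 -2 -8 -12

Output[0,0]: The receptive field on the input at this output position is [3 / 14 / 12]. Elementwise product with the kernel and sum: 3·-1 + 14·-1 + 12·1.
Output[0,1]: The receptive field on the input at this output position is [1 / 5 / 14]. Elementwise product with the kernel and sum: 1·-1 + 5·-1 + 14·1.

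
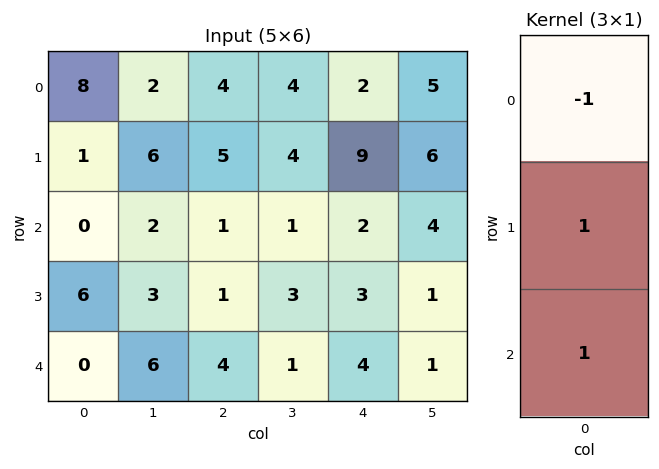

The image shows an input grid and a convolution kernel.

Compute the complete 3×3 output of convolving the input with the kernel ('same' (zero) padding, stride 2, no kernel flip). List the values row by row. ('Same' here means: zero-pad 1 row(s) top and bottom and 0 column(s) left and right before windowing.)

Output[0,0]: The receptive field on the zero-padded input at this output position is [0 / 8 / 1]. Elementwise product with the kernel and sum: 0·-1 + 8·1 + 1·1.
Output[0,1]: The receptive field on the zero-padded input at this output position is [0 / 4 / 5]. Elementwise product with the kernel and sum: 0·-1 + 4·1 + 5·1.

9 9 11
5 -3 -4
-6 3 1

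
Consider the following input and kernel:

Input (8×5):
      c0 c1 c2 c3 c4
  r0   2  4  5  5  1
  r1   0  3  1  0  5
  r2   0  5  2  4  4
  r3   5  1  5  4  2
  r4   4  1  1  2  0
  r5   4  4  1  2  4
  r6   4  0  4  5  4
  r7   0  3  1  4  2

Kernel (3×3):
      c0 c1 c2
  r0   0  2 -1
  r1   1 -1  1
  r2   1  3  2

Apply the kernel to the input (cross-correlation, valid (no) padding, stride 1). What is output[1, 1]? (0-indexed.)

33

The receptive field on the input at this output position is [3 1 0 / 5 2 4 / 1 5 4]. Elementwise product with the kernel and sum: 1·2 + 0·-1 + 5·1 + 2·-1 + 4·1 + 1·1 + 5·3 + 4·2.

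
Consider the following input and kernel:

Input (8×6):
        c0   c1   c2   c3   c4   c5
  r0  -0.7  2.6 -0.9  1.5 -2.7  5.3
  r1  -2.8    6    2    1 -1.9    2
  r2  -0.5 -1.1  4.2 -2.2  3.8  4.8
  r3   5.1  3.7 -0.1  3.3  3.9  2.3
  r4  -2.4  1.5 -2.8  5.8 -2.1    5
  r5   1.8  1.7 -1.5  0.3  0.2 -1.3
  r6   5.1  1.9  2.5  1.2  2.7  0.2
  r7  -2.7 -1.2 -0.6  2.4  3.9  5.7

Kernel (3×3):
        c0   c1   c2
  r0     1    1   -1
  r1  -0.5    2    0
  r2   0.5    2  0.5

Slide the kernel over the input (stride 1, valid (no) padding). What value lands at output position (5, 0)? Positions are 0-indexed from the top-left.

2.2

The receptive field on the input at this output position is [1.8 1.7 -1.5 / 5.1 1.9 2.5 / -2.7 -1.2 -0.6]. Elementwise product with the kernel and sum: 1.8·1 + 1.7·1 + -1.5·-1 + 5.1·-0.5 + 1.9·2 + -2.7·0.5 + -1.2·2 + -0.6·0.5.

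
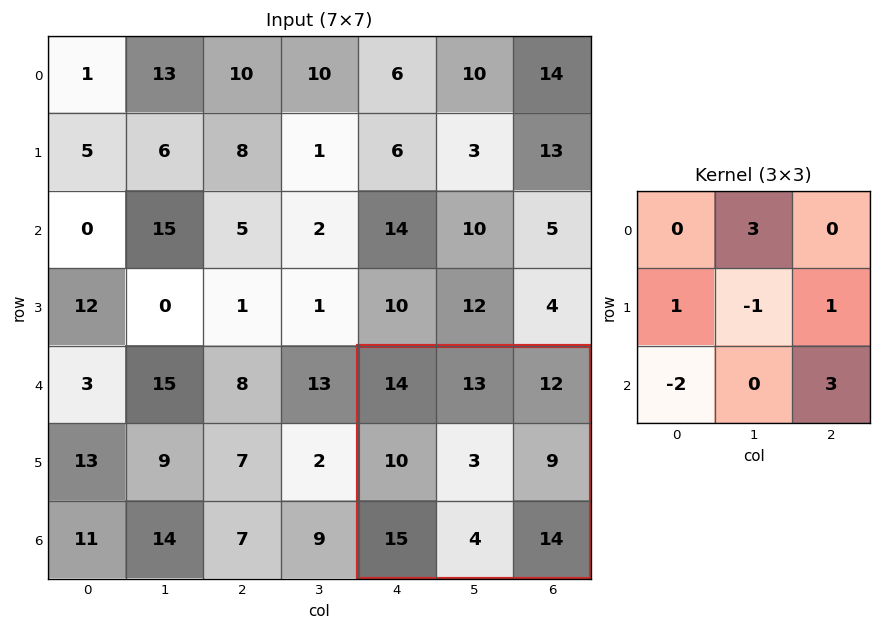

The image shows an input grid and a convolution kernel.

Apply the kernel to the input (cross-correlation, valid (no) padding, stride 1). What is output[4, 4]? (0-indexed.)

67

The receptive field on the input at this output position is [14 13 12 / 10 3 9 / 15 4 14]. Elementwise product with the kernel and sum: 13·3 + 10·1 + 3·-1 + 9·1 + 15·-2 + 14·3.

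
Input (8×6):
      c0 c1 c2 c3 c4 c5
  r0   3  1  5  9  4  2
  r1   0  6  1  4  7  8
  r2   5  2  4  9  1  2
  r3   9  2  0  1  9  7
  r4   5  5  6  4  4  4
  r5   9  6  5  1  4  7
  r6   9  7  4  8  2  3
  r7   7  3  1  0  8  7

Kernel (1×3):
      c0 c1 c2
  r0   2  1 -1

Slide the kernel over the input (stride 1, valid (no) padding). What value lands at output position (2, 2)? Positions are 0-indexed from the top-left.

The receptive field on the input at this output position is [4 9 1]. Elementwise product with the kernel and sum: 4·2 + 9·1 + 1·-1.

16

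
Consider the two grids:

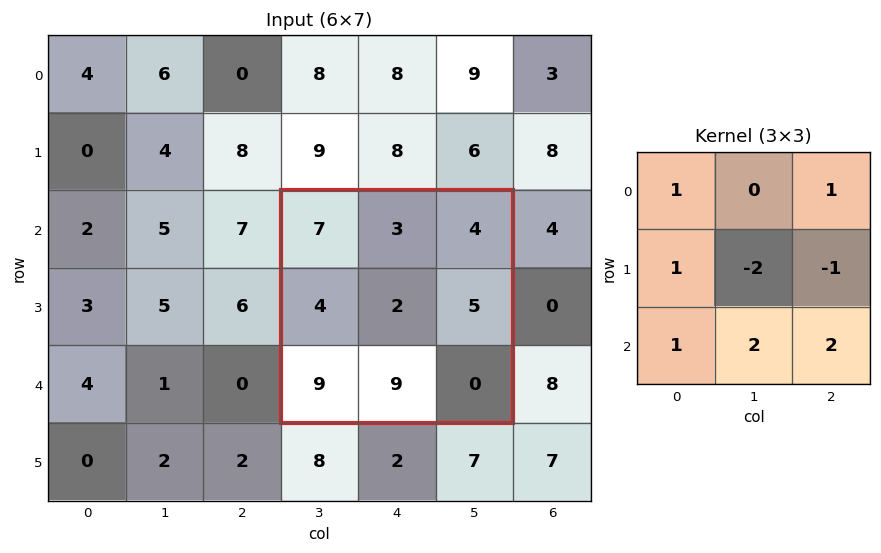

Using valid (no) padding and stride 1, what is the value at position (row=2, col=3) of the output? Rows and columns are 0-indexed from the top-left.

The receptive field on the input at this output position is [7 3 4 / 4 2 5 / 9 9 0]. Elementwise product with the kernel and sum: 7·1 + 4·1 + 4·1 + 2·-2 + 5·-1 + 9·1 + 9·2 + 0·2.

33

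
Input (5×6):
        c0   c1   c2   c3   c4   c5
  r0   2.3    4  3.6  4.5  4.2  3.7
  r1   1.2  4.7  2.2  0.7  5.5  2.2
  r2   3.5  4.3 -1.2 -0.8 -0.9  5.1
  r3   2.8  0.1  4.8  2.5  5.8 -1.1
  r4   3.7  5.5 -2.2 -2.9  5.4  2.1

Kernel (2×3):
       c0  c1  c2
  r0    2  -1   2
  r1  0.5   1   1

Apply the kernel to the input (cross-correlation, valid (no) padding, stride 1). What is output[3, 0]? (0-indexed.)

20.25

The receptive field on the input at this output position is [2.8 0.1 4.8 / 3.7 5.5 -2.2]. Elementwise product with the kernel and sum: 2.8·2 + 0.1·-1 + 4.8·2 + 3.7·0.5 + 5.5·1 + -2.2·1.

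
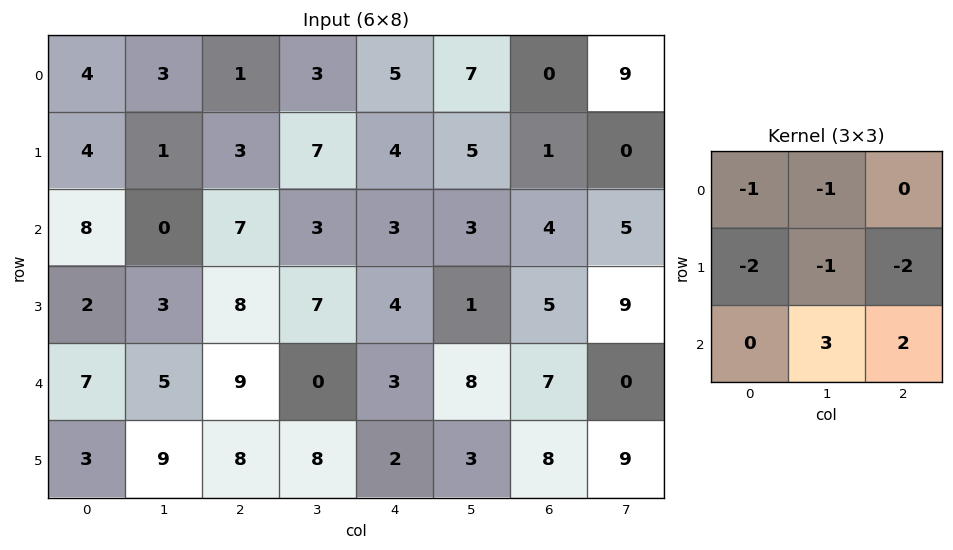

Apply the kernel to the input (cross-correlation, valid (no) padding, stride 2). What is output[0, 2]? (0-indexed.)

-10

The receptive field on the input at this output position is [5 7 0 / 4 5 1 / 3 3 4]. Elementwise product with the kernel and sum: 5·-1 + 7·-1 + 4·-2 + 5·-1 + 1·-2 + 3·3 + 4·2.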